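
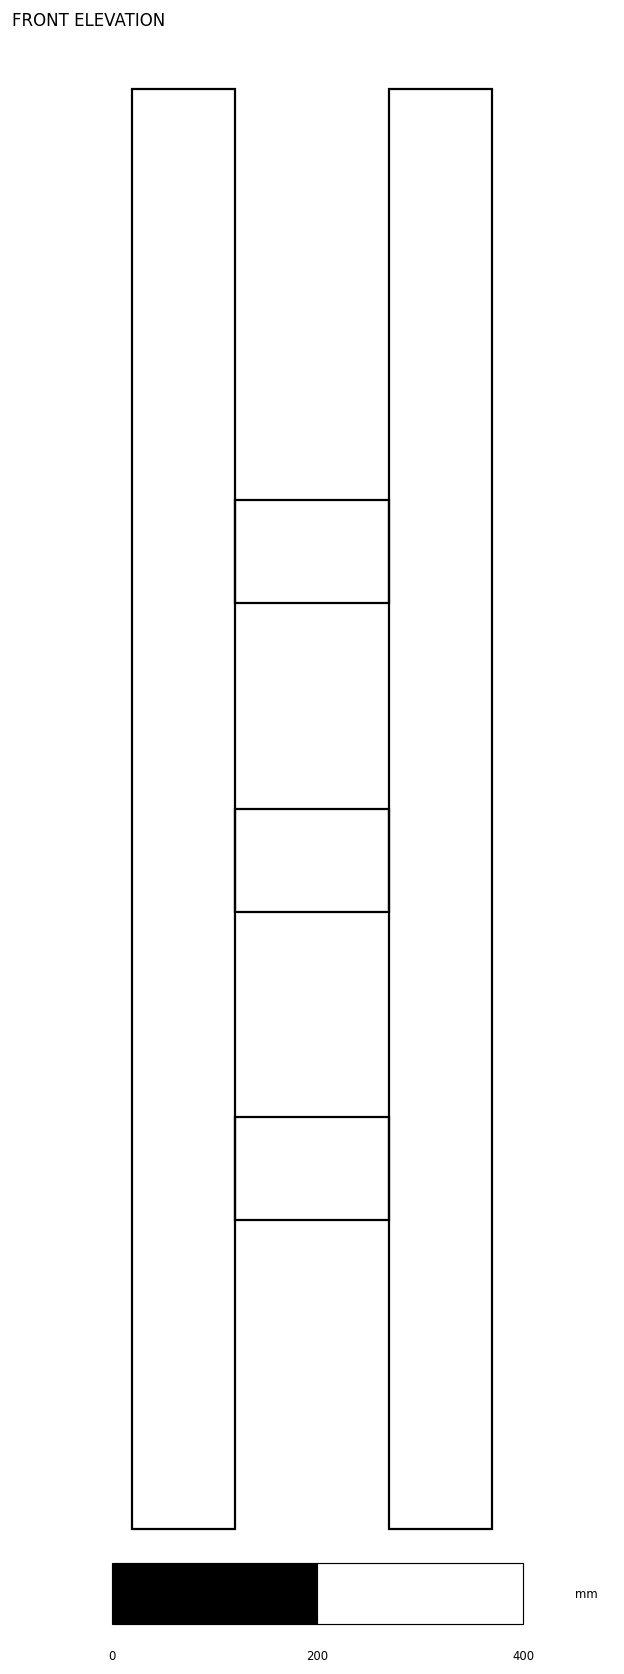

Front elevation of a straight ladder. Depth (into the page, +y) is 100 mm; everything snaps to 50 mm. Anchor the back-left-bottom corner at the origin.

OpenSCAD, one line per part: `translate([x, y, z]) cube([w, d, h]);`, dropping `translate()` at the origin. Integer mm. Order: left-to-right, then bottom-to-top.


cube([100, 100, 1400]);
translate([100, 0, 300]) cube([150, 100, 100]);
translate([100, 0, 600]) cube([150, 100, 100]);
translate([100, 0, 900]) cube([150, 100, 100]);
translate([250, 0, 0]) cube([100, 100, 1400]);


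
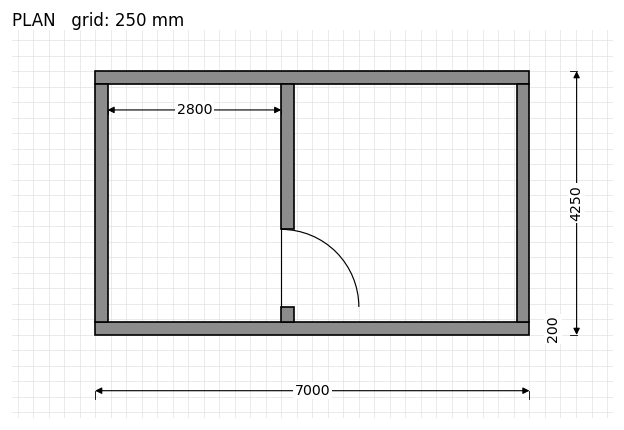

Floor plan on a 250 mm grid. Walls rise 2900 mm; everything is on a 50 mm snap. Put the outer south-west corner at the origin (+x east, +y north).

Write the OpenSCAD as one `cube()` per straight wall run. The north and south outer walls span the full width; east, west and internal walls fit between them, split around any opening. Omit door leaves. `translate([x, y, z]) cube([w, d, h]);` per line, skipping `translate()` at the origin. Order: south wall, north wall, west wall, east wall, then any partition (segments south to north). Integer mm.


cube([7000, 200, 2900]);
translate([0, 4050, 0]) cube([7000, 200, 2900]);
translate([0, 200, 0]) cube([200, 3850, 2900]);
translate([6800, 200, 0]) cube([200, 3850, 2900]);
translate([3000, 200, 0]) cube([200, 250, 2900]);
translate([3000, 1700, 0]) cube([200, 2350, 2900]);


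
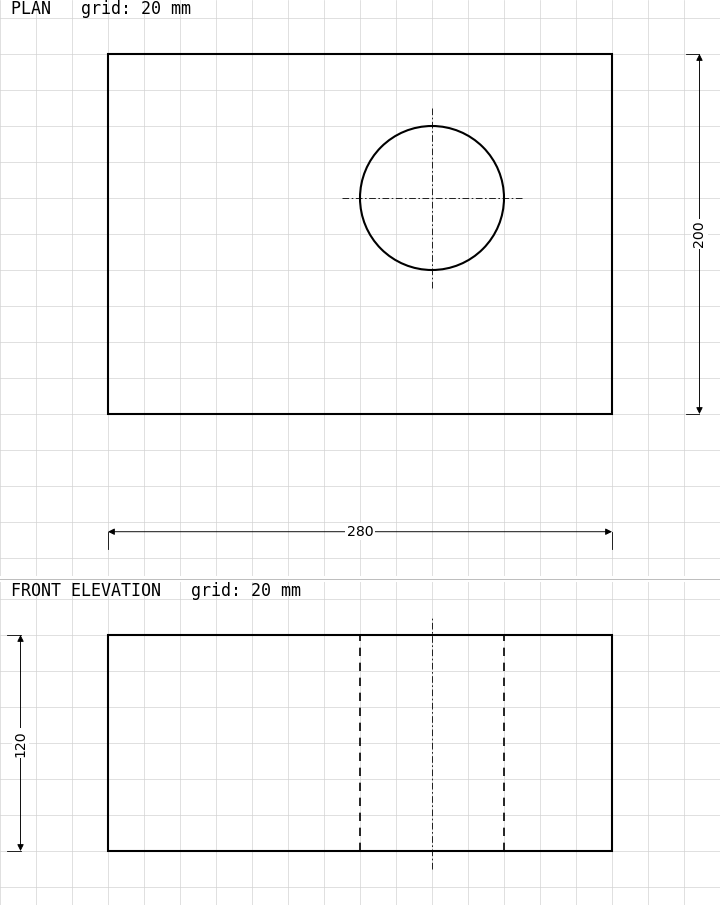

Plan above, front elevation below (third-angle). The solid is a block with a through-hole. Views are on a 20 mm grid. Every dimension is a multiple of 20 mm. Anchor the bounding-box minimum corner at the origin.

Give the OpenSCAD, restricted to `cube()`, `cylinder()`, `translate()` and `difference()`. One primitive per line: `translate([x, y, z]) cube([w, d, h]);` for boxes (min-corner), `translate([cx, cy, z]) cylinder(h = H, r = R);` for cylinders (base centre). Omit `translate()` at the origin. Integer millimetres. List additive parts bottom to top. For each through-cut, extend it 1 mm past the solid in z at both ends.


difference() {
  cube([280, 200, 120]);
  translate([180, 120, -1]) cylinder(h = 122, r = 40);
}


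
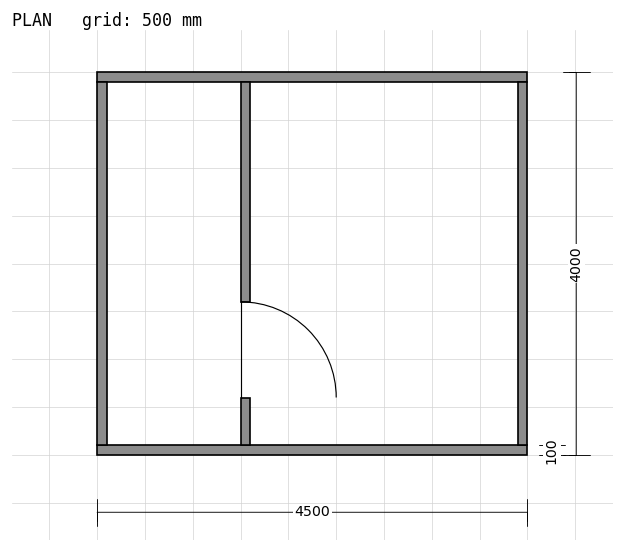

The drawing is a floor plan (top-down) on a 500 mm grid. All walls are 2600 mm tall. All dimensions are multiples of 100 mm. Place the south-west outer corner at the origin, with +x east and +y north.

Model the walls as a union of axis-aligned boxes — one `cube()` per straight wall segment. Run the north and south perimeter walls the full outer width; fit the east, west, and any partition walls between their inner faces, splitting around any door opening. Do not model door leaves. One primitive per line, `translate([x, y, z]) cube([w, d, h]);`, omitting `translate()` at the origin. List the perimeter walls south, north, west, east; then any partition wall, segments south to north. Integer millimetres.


cube([4500, 100, 2600]);
translate([0, 3900, 0]) cube([4500, 100, 2600]);
translate([0, 100, 0]) cube([100, 3800, 2600]);
translate([4400, 100, 0]) cube([100, 3800, 2600]);
translate([1500, 100, 0]) cube([100, 500, 2600]);
translate([1500, 1600, 0]) cube([100, 2300, 2600]);


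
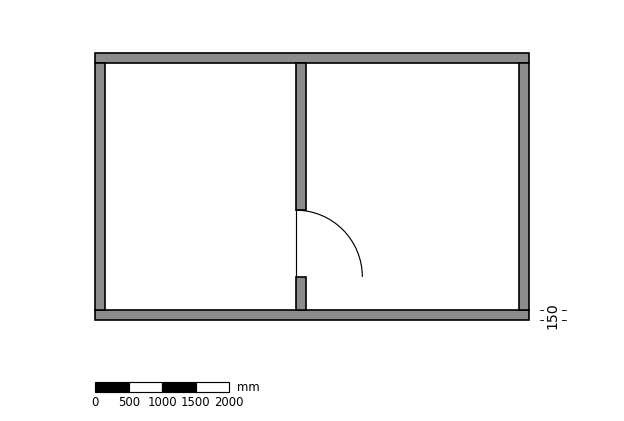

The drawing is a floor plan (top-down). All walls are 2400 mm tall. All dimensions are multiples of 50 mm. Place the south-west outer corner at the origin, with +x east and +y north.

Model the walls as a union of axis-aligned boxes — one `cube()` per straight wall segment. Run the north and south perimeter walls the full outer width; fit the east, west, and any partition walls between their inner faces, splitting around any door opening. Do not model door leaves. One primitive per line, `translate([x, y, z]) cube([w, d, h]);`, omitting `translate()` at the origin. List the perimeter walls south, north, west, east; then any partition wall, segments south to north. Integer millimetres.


cube([6500, 150, 2400]);
translate([0, 3850, 0]) cube([6500, 150, 2400]);
translate([0, 150, 0]) cube([150, 3700, 2400]);
translate([6350, 150, 0]) cube([150, 3700, 2400]);
translate([3000, 150, 0]) cube([150, 500, 2400]);
translate([3000, 1650, 0]) cube([150, 2200, 2400]);


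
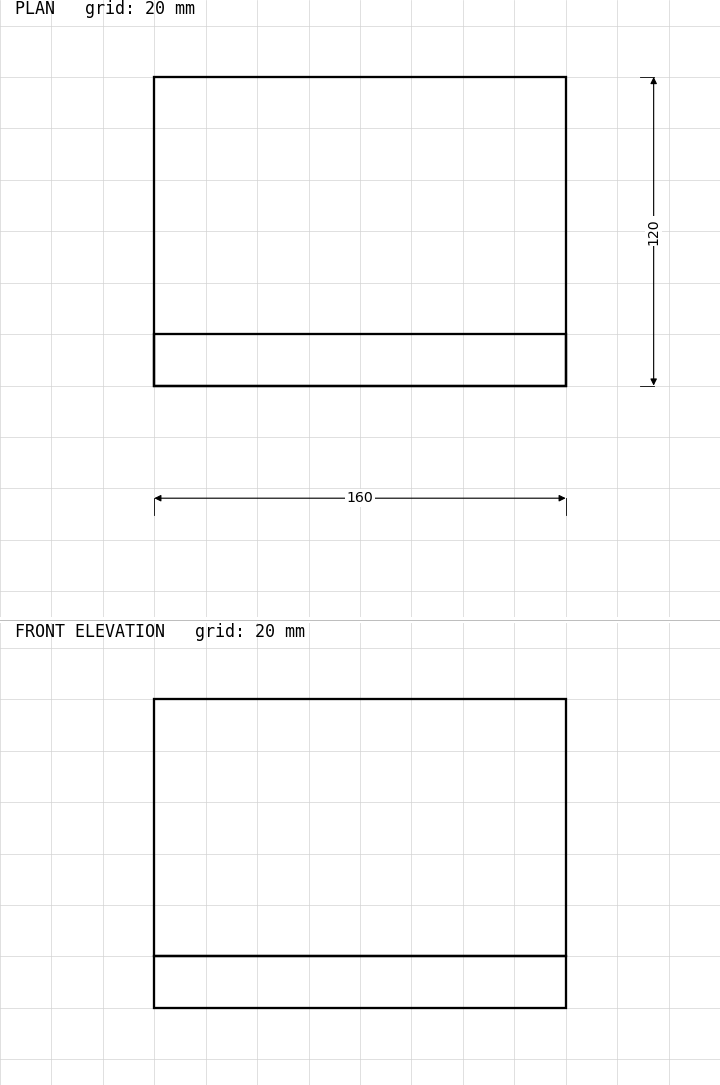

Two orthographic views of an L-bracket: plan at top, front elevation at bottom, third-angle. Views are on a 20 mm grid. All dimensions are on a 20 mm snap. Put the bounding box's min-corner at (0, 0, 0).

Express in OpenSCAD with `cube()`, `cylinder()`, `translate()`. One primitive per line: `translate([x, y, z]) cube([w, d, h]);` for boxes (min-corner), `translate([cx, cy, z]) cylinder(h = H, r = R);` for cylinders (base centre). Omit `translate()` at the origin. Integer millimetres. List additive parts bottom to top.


cube([160, 120, 20]);
translate([0, 0, 20]) cube([160, 20, 100]);


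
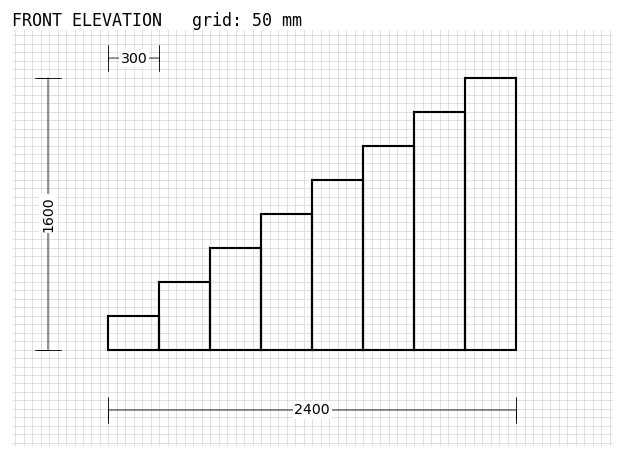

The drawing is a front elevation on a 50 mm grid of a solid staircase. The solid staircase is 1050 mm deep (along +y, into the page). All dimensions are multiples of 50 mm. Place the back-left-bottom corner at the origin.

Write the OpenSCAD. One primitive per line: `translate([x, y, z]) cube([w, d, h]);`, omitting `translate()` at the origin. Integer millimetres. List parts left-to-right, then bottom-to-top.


cube([300, 1050, 200]);
translate([300, 0, 0]) cube([300, 1050, 400]);
translate([600, 0, 0]) cube([300, 1050, 600]);
translate([900, 0, 0]) cube([300, 1050, 800]);
translate([1200, 0, 0]) cube([300, 1050, 1000]);
translate([1500, 0, 0]) cube([300, 1050, 1200]);
translate([1800, 0, 0]) cube([300, 1050, 1400]);
translate([2100, 0, 0]) cube([300, 1050, 1600]);


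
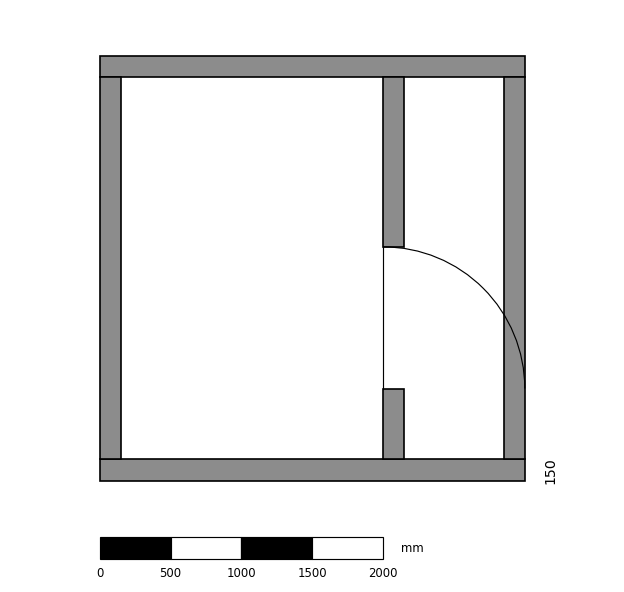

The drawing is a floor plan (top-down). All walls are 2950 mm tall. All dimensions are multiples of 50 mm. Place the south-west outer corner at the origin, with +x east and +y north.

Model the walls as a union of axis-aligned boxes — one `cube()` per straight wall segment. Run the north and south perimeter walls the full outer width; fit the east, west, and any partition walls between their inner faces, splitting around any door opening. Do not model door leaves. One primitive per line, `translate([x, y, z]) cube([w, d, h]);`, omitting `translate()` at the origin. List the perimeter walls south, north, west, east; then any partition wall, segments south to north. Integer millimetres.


cube([3000, 150, 2950]);
translate([0, 2850, 0]) cube([3000, 150, 2950]);
translate([0, 150, 0]) cube([150, 2700, 2950]);
translate([2850, 150, 0]) cube([150, 2700, 2950]);
translate([2000, 150, 0]) cube([150, 500, 2950]);
translate([2000, 1650, 0]) cube([150, 1200, 2950]);


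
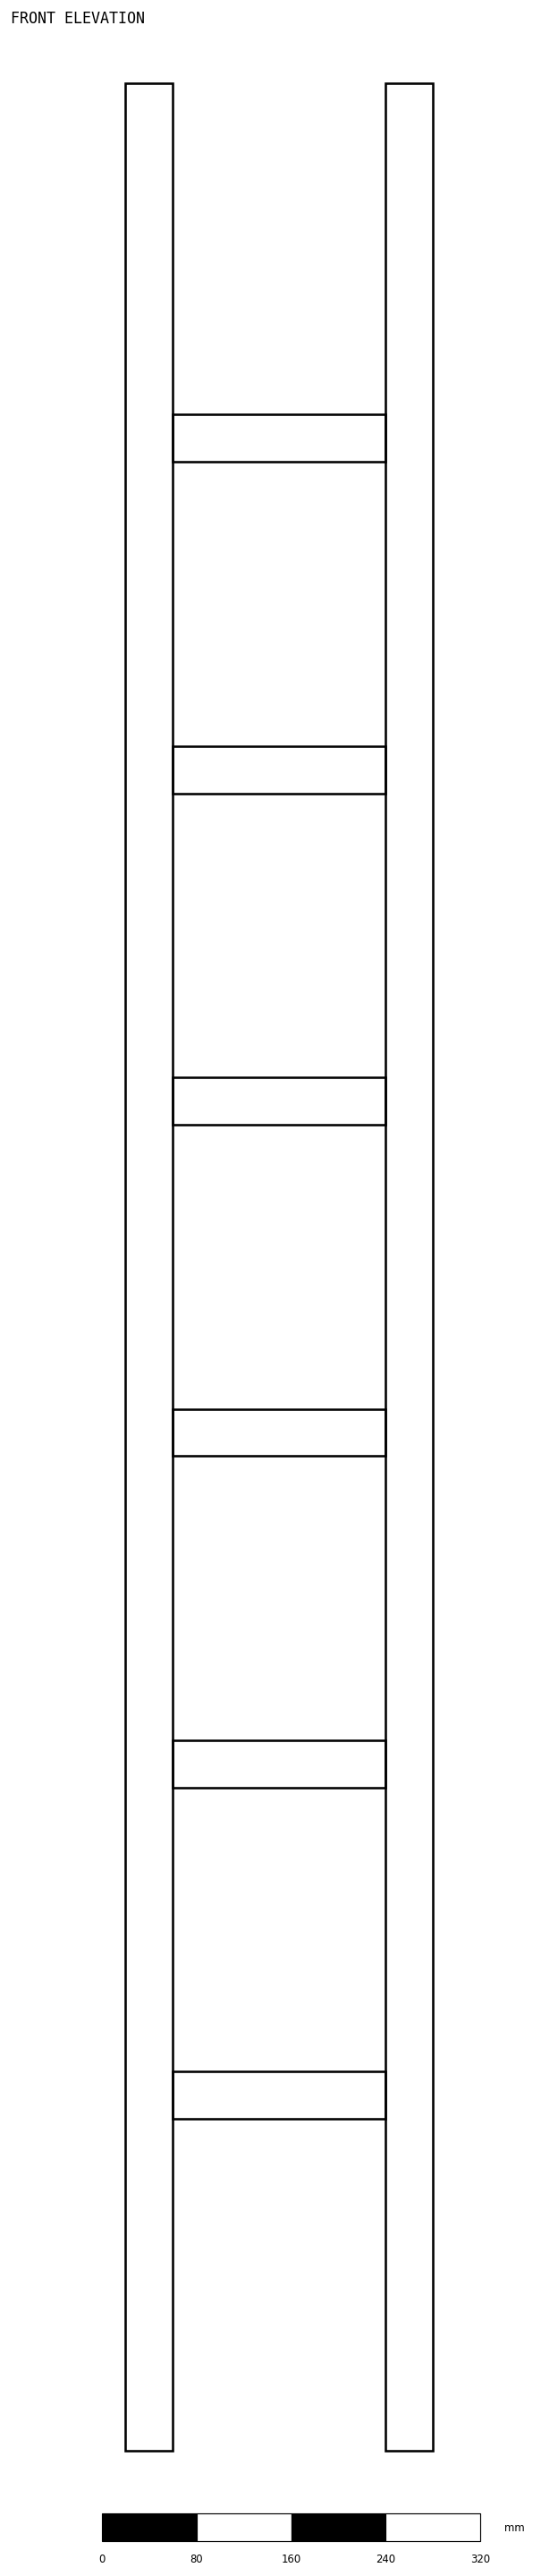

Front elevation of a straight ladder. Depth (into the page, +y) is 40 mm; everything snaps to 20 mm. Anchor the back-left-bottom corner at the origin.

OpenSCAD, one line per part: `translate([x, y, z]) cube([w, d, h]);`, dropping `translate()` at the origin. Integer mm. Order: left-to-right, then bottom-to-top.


cube([40, 40, 2000]);
translate([40, 0, 280]) cube([180, 40, 40]);
translate([40, 0, 560]) cube([180, 40, 40]);
translate([40, 0, 840]) cube([180, 40, 40]);
translate([40, 0, 1120]) cube([180, 40, 40]);
translate([40, 0, 1400]) cube([180, 40, 40]);
translate([40, 0, 1680]) cube([180, 40, 40]);
translate([220, 0, 0]) cube([40, 40, 2000]);


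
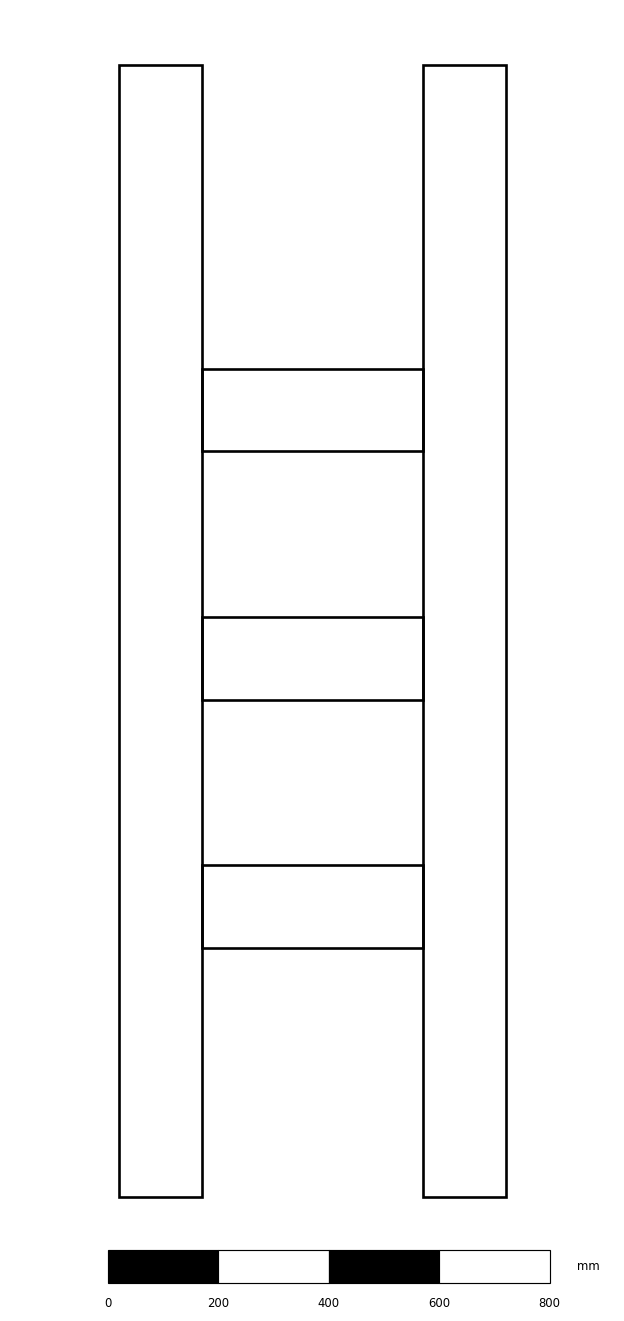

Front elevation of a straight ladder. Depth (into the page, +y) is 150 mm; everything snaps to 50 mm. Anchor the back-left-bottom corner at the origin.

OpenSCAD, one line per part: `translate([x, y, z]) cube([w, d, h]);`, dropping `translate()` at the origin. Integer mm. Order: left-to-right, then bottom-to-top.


cube([150, 150, 2050]);
translate([150, 0, 450]) cube([400, 150, 150]);
translate([150, 0, 900]) cube([400, 150, 150]);
translate([150, 0, 1350]) cube([400, 150, 150]);
translate([550, 0, 0]) cube([150, 150, 2050]);


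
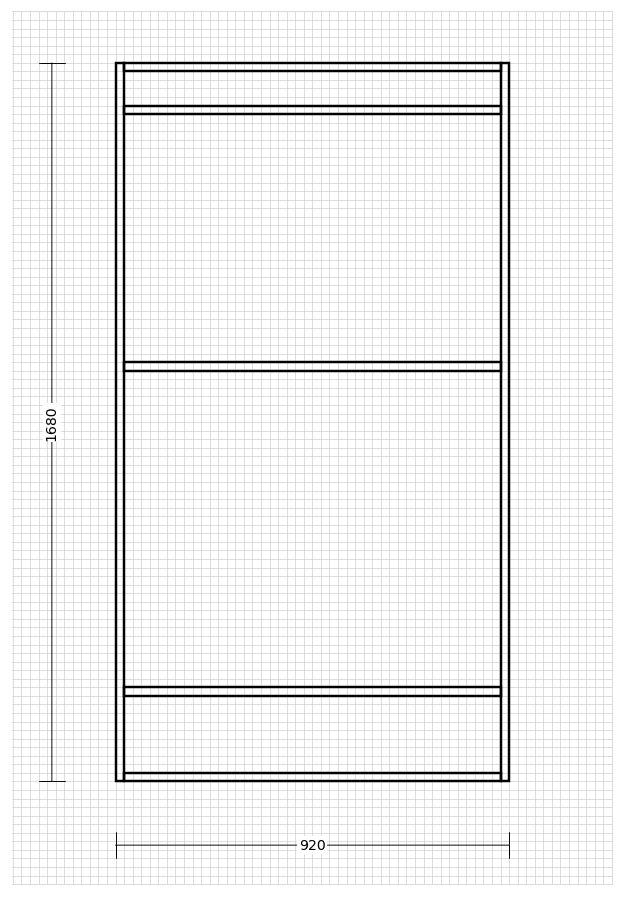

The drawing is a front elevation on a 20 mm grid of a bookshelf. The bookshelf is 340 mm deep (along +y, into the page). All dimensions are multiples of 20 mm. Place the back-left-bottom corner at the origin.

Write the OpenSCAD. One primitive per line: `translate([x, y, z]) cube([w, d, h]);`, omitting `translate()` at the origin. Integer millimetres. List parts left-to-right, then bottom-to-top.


cube([20, 340, 1680]);
translate([20, 0, 0]) cube([880, 340, 20]);
translate([20, 0, 200]) cube([880, 340, 20]);
translate([20, 0, 960]) cube([880, 340, 20]);
translate([20, 0, 1560]) cube([880, 340, 20]);
translate([20, 0, 1660]) cube([880, 340, 20]);
translate([900, 0, 0]) cube([20, 340, 1680]);


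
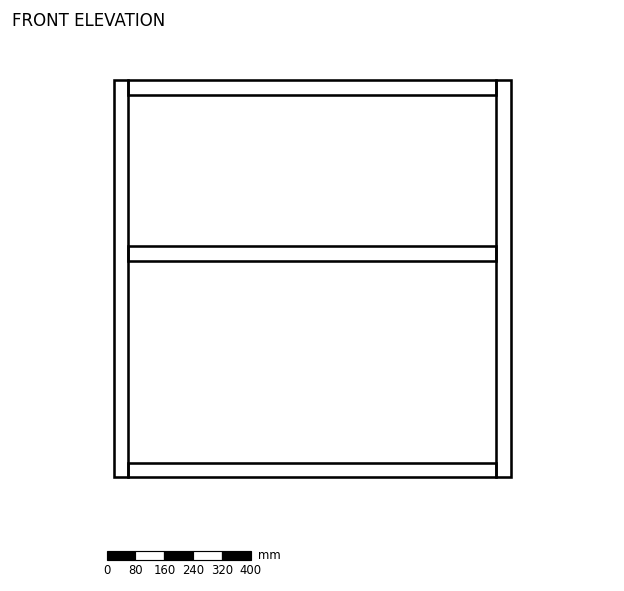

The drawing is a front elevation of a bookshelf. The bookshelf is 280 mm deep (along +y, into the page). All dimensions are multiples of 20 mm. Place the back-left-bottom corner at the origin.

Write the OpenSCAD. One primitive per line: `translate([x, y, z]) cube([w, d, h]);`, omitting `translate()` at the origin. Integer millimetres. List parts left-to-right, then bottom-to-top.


cube([40, 280, 1100]);
translate([40, 0, 0]) cube([1020, 280, 40]);
translate([40, 0, 600]) cube([1020, 280, 40]);
translate([40, 0, 1060]) cube([1020, 280, 40]);
translate([1060, 0, 0]) cube([40, 280, 1100]);


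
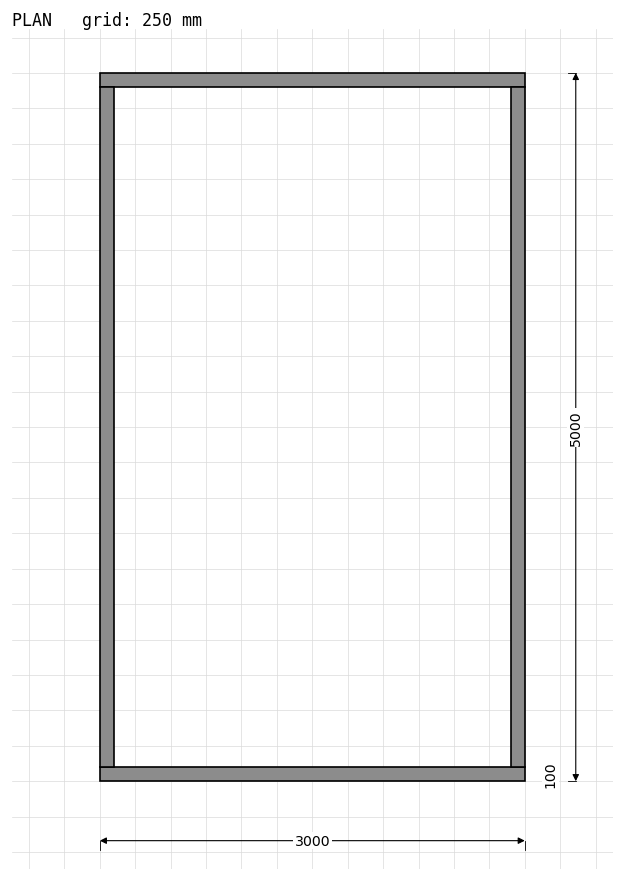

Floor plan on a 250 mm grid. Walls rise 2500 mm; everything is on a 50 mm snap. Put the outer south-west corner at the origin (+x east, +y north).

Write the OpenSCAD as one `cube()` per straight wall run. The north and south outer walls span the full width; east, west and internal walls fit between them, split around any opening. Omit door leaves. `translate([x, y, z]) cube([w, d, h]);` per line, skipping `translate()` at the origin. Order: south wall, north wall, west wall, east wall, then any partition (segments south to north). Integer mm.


cube([3000, 100, 2500]);
translate([0, 4900, 0]) cube([3000, 100, 2500]);
translate([0, 100, 0]) cube([100, 4800, 2500]);
translate([2900, 100, 0]) cube([100, 4800, 2500]);


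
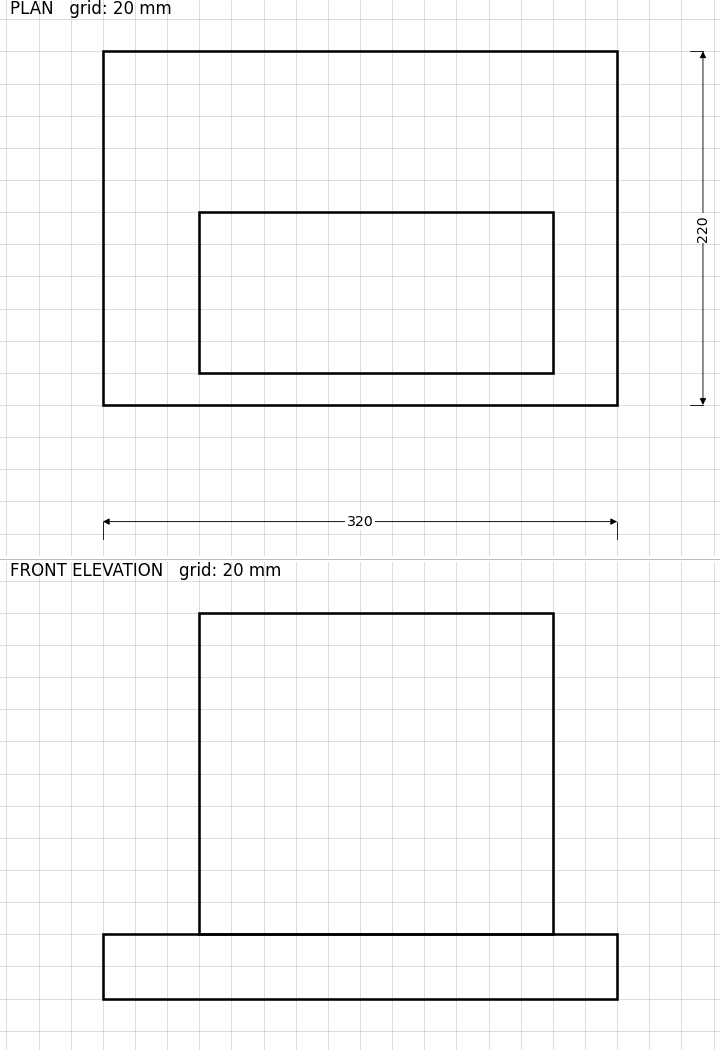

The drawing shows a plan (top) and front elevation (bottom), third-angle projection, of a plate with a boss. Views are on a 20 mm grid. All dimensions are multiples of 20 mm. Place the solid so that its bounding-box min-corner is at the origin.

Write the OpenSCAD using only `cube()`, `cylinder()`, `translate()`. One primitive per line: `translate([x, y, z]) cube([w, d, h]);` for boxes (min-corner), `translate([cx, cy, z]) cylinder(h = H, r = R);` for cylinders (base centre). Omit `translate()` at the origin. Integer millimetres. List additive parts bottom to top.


cube([320, 220, 40]);
translate([60, 20, 40]) cube([220, 100, 200]);


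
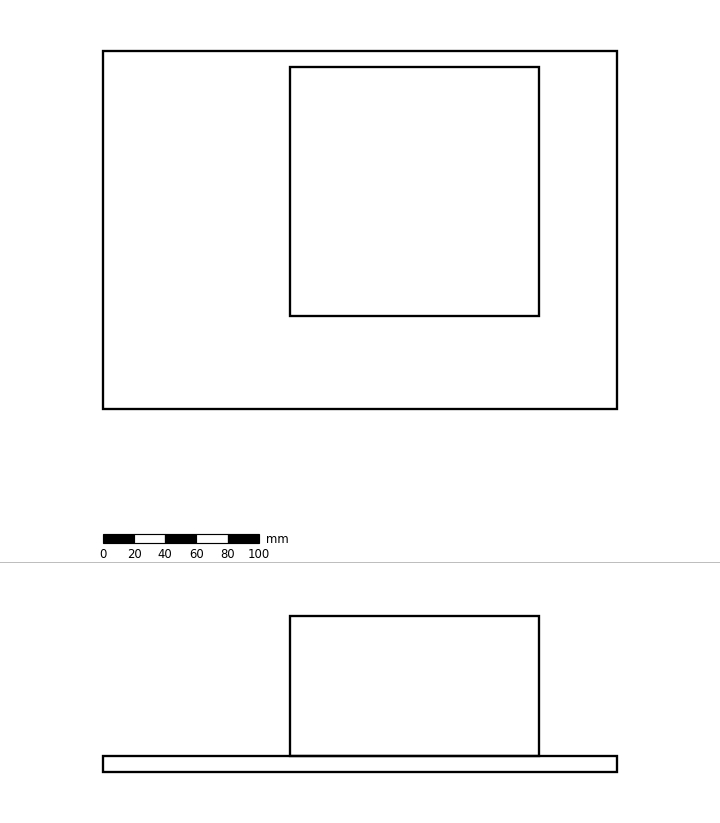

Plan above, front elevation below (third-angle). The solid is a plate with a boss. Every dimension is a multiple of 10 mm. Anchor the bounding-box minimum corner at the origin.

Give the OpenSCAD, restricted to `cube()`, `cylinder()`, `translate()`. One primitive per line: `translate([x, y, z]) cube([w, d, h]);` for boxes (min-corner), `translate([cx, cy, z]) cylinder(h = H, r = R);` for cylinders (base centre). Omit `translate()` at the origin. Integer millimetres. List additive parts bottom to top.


cube([330, 230, 10]);
translate([120, 60, 10]) cube([160, 160, 90]);


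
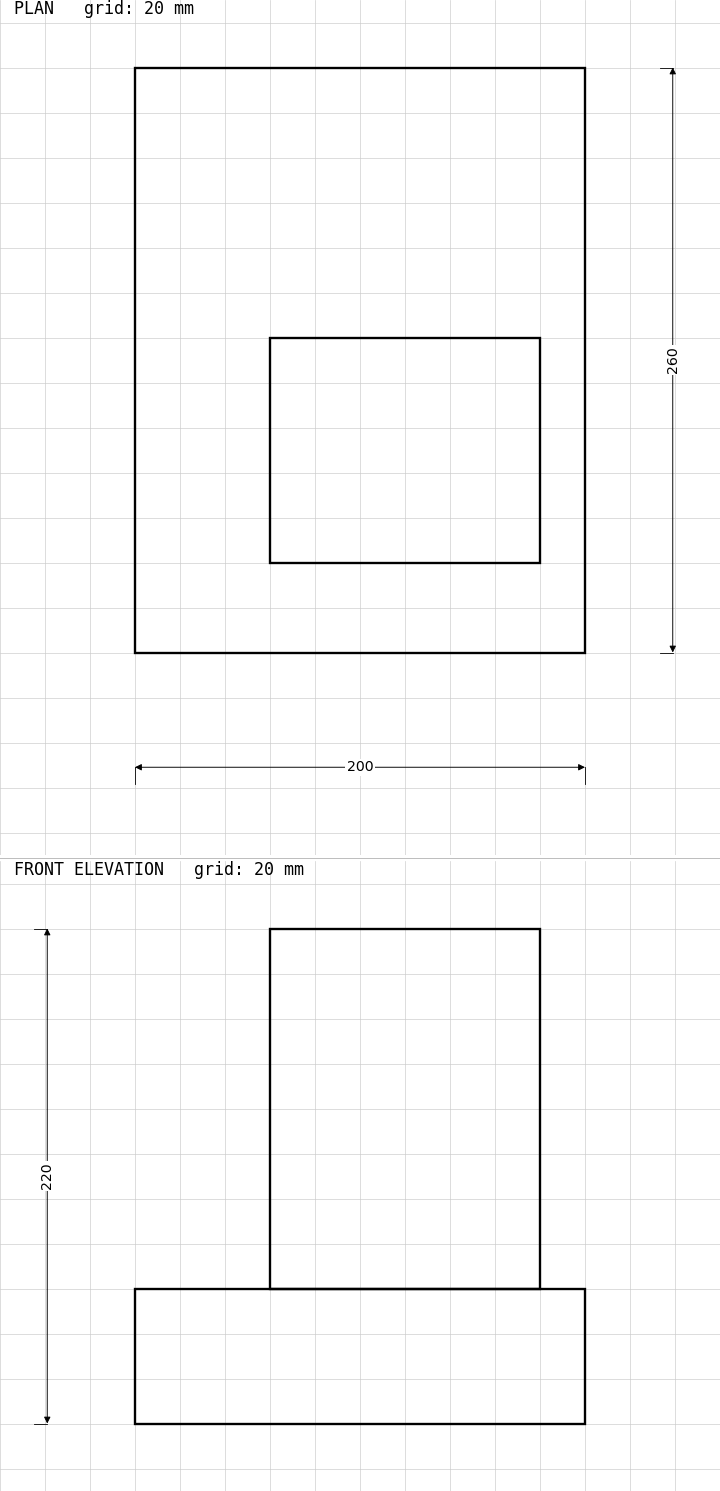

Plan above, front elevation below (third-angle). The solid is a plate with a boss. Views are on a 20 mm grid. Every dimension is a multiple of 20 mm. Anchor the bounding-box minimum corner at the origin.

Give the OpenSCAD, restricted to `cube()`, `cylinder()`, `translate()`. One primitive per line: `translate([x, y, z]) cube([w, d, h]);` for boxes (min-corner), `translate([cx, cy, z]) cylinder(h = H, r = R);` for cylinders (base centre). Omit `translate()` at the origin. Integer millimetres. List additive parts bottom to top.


cube([200, 260, 60]);
translate([60, 40, 60]) cube([120, 100, 160]);


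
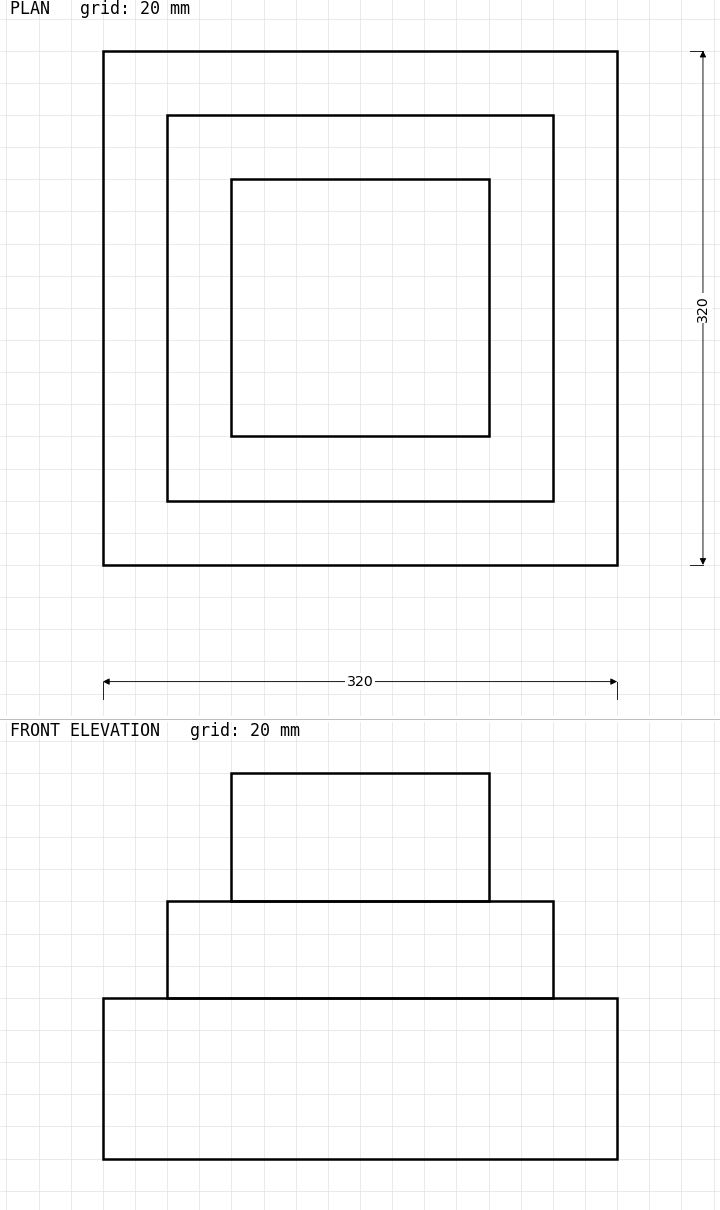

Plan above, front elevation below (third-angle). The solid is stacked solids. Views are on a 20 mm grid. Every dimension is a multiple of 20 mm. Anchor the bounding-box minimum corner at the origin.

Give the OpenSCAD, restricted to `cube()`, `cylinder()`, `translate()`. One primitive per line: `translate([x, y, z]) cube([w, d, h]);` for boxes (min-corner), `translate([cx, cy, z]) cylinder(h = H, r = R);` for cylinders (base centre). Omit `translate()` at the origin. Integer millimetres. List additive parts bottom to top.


cube([320, 320, 100]);
translate([40, 40, 100]) cube([240, 240, 60]);
translate([80, 80, 160]) cube([160, 160, 80]);


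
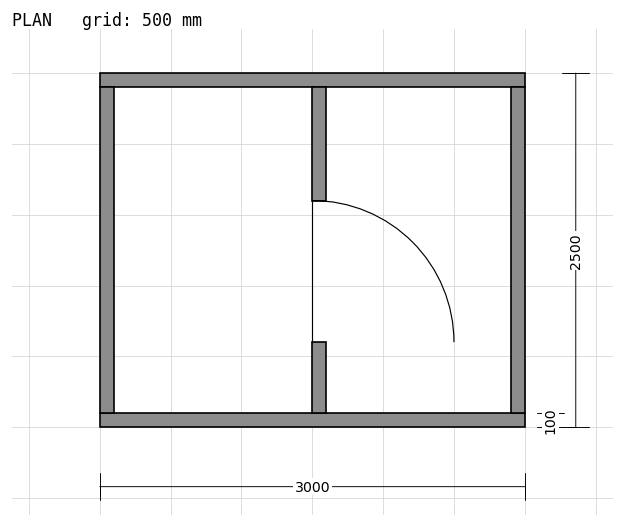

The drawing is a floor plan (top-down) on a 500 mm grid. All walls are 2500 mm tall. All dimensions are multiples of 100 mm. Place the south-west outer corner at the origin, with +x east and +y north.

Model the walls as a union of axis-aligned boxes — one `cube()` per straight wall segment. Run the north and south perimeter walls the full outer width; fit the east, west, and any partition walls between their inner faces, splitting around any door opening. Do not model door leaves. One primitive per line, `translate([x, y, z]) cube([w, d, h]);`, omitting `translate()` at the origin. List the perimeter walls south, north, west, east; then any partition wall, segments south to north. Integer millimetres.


cube([3000, 100, 2500]);
translate([0, 2400, 0]) cube([3000, 100, 2500]);
translate([0, 100, 0]) cube([100, 2300, 2500]);
translate([2900, 100, 0]) cube([100, 2300, 2500]);
translate([1500, 100, 0]) cube([100, 500, 2500]);
translate([1500, 1600, 0]) cube([100, 800, 2500]);


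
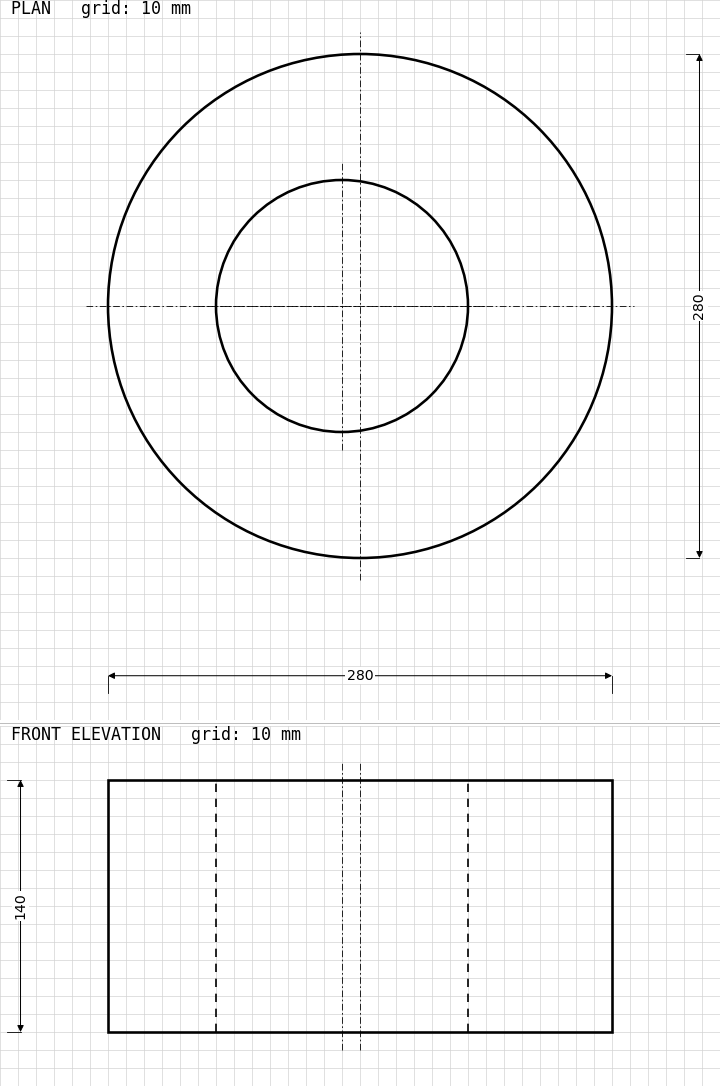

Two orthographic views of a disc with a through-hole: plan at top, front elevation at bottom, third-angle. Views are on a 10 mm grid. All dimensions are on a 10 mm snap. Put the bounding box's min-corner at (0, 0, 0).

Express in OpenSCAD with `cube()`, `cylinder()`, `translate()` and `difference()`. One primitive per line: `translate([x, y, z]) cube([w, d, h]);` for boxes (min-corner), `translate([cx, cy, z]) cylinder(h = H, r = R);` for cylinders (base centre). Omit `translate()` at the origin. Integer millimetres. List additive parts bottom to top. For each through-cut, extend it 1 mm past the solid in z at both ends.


difference() {
  translate([140, 140, 0]) cylinder(h = 140, r = 140);
  translate([130, 140, -1]) cylinder(h = 142, r = 70);
}


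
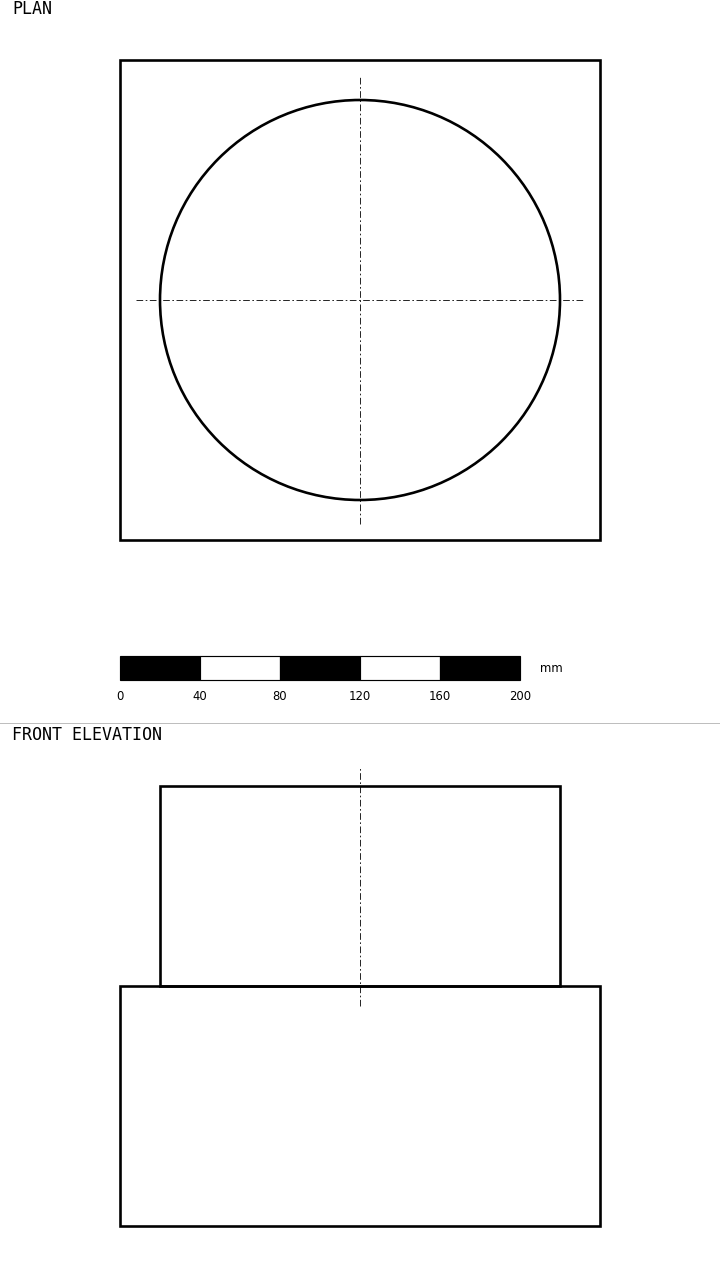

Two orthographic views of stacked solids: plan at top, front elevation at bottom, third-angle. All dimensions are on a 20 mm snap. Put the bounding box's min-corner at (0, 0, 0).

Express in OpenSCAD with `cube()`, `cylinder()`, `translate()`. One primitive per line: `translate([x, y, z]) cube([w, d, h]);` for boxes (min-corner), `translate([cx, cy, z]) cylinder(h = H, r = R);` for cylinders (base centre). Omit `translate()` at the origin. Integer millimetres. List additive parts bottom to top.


cube([240, 240, 120]);
translate([120, 120, 120]) cylinder(h = 100, r = 100);


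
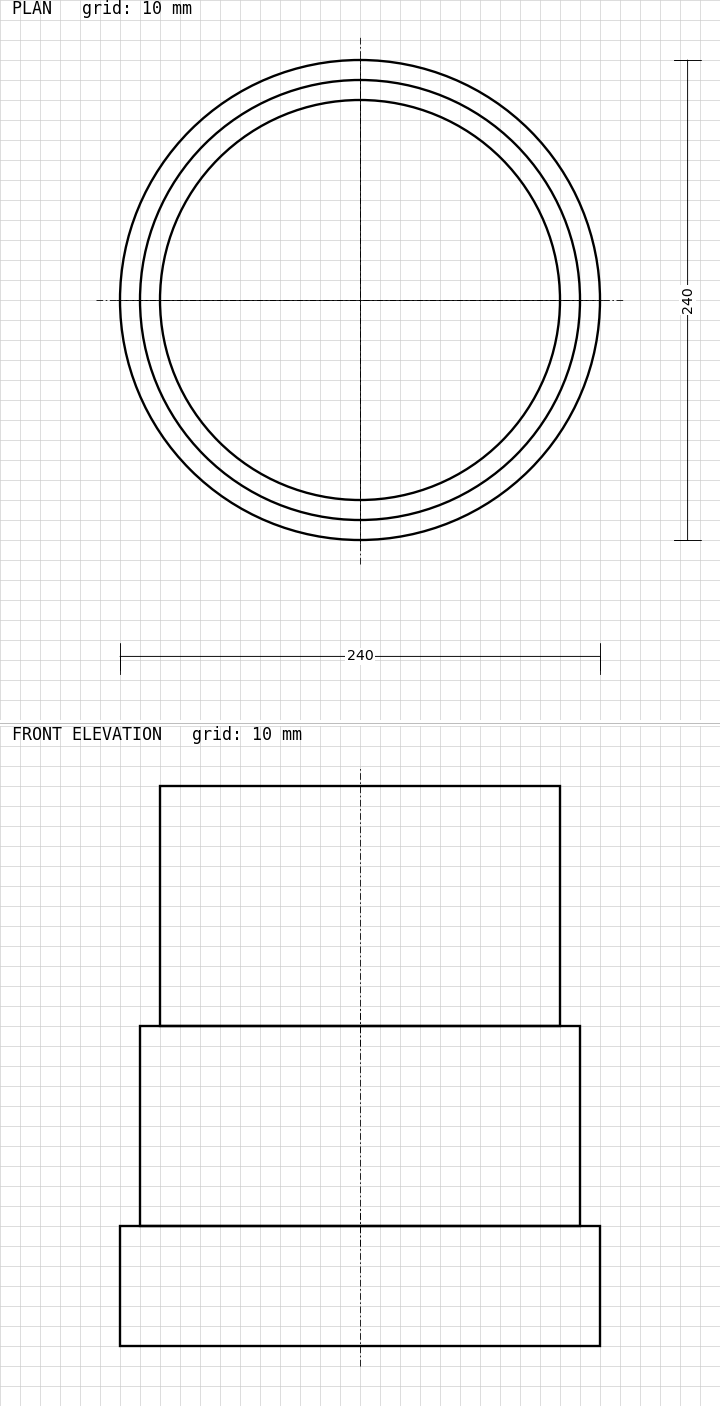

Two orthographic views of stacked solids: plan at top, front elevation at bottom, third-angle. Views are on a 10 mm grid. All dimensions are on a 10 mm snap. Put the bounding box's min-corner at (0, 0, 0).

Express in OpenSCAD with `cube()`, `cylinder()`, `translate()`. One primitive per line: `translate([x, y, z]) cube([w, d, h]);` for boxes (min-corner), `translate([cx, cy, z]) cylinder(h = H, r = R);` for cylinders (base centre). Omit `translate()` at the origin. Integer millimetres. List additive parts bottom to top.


translate([120, 120, 0]) cylinder(h = 60, r = 120);
translate([120, 120, 60]) cylinder(h = 100, r = 110);
translate([120, 120, 160]) cylinder(h = 120, r = 100);


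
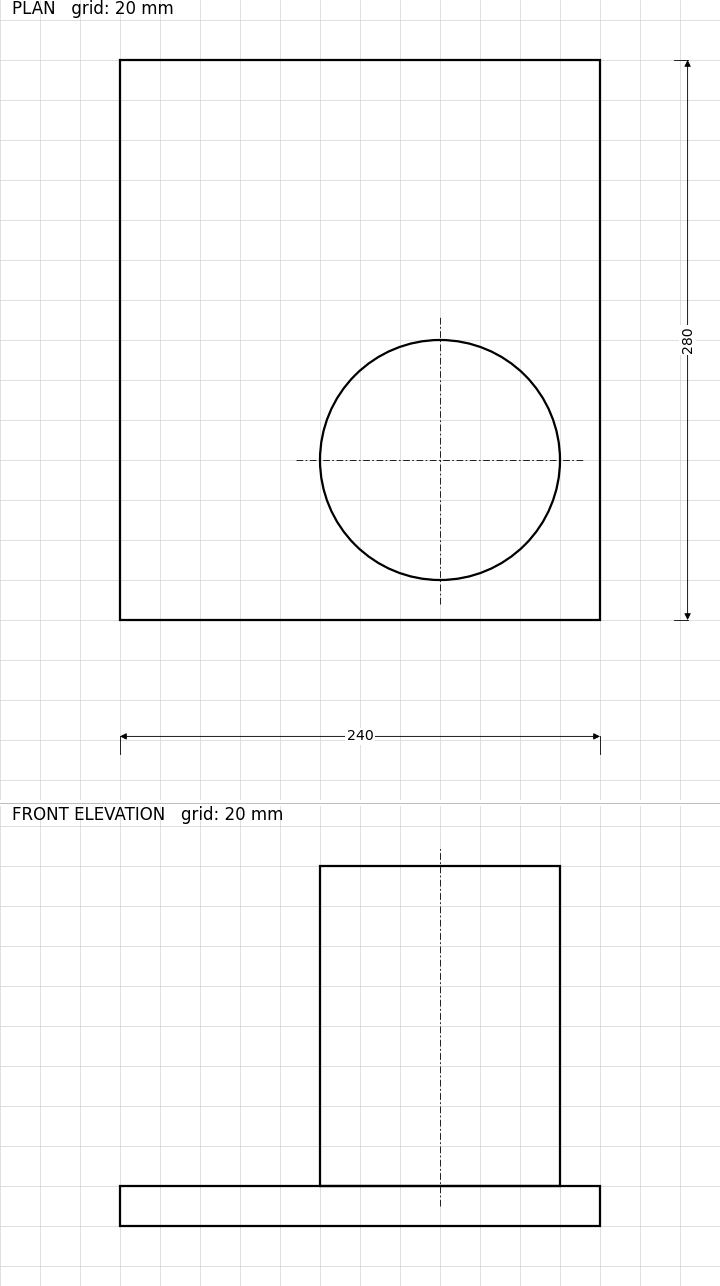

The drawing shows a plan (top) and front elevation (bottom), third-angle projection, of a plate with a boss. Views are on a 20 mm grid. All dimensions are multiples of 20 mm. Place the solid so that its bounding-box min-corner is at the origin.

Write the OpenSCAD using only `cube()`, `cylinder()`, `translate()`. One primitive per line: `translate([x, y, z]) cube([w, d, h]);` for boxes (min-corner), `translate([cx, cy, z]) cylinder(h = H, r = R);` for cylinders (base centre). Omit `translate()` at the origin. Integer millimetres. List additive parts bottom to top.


cube([240, 280, 20]);
translate([160, 80, 20]) cylinder(h = 160, r = 60);


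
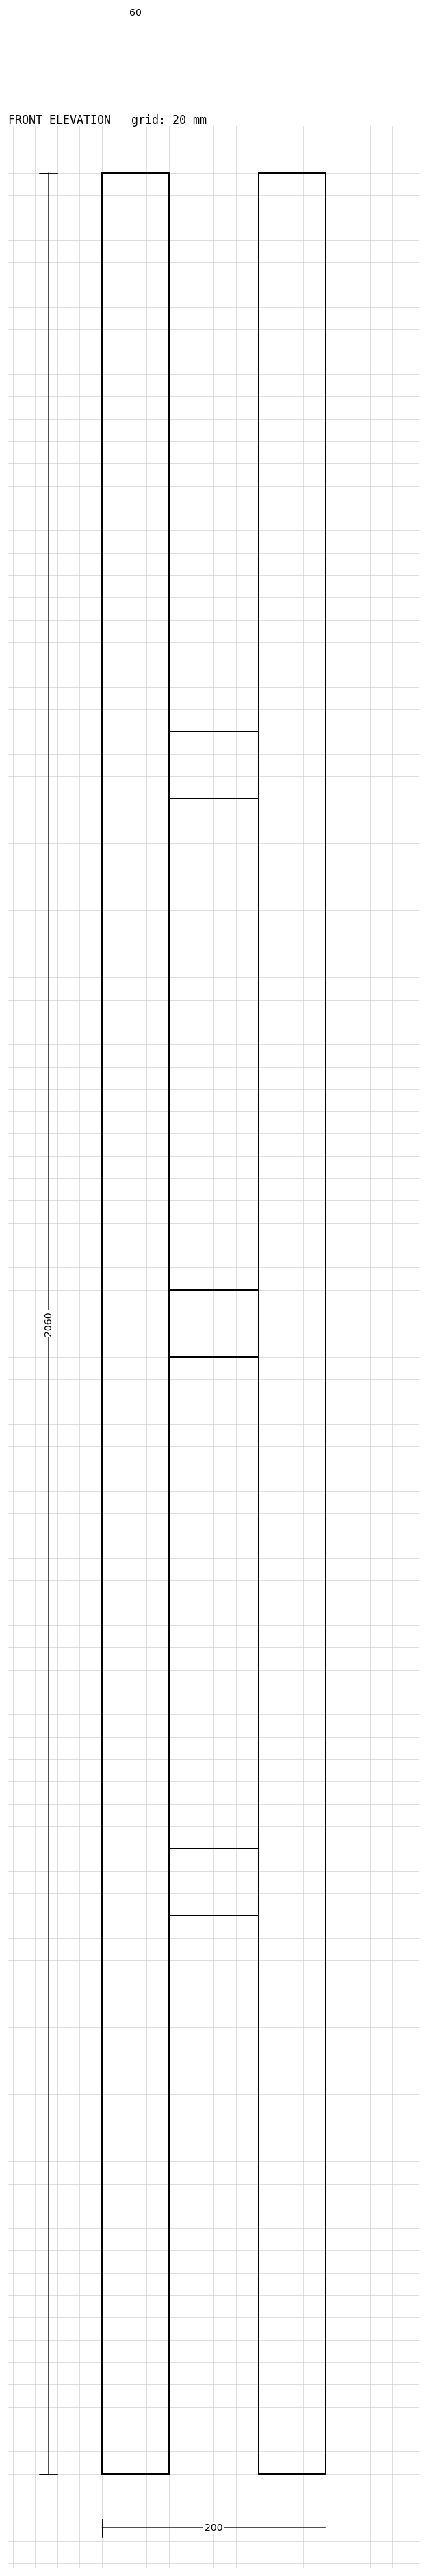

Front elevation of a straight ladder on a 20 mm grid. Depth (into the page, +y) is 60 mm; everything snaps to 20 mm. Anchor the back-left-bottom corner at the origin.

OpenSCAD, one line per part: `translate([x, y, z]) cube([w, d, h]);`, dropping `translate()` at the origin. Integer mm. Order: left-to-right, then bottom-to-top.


cube([60, 60, 2060]);
translate([60, 0, 500]) cube([80, 60, 60]);
translate([60, 0, 1000]) cube([80, 60, 60]);
translate([60, 0, 1500]) cube([80, 60, 60]);
translate([140, 0, 0]) cube([60, 60, 2060]);


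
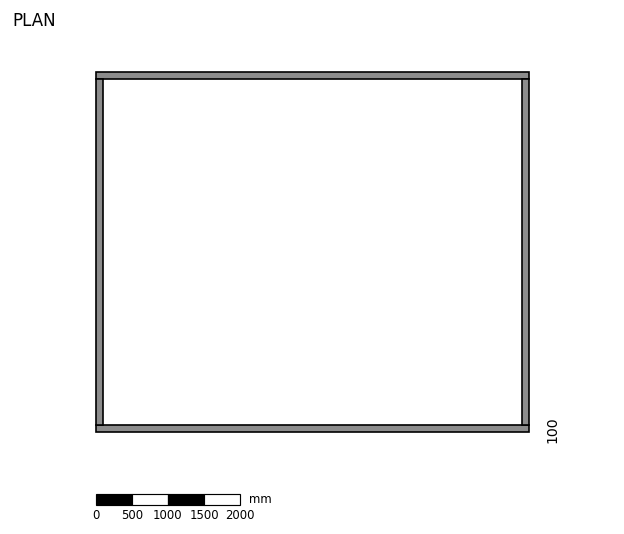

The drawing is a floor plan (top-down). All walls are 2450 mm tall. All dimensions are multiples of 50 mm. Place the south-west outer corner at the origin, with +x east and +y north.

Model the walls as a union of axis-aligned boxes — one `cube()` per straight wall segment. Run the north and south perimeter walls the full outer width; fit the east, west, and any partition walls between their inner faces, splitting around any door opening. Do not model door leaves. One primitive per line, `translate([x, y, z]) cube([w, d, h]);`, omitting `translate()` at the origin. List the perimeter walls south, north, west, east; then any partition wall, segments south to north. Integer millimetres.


cube([6000, 100, 2450]);
translate([0, 4900, 0]) cube([6000, 100, 2450]);
translate([0, 100, 0]) cube([100, 4800, 2450]);
translate([5900, 100, 0]) cube([100, 4800, 2450]);


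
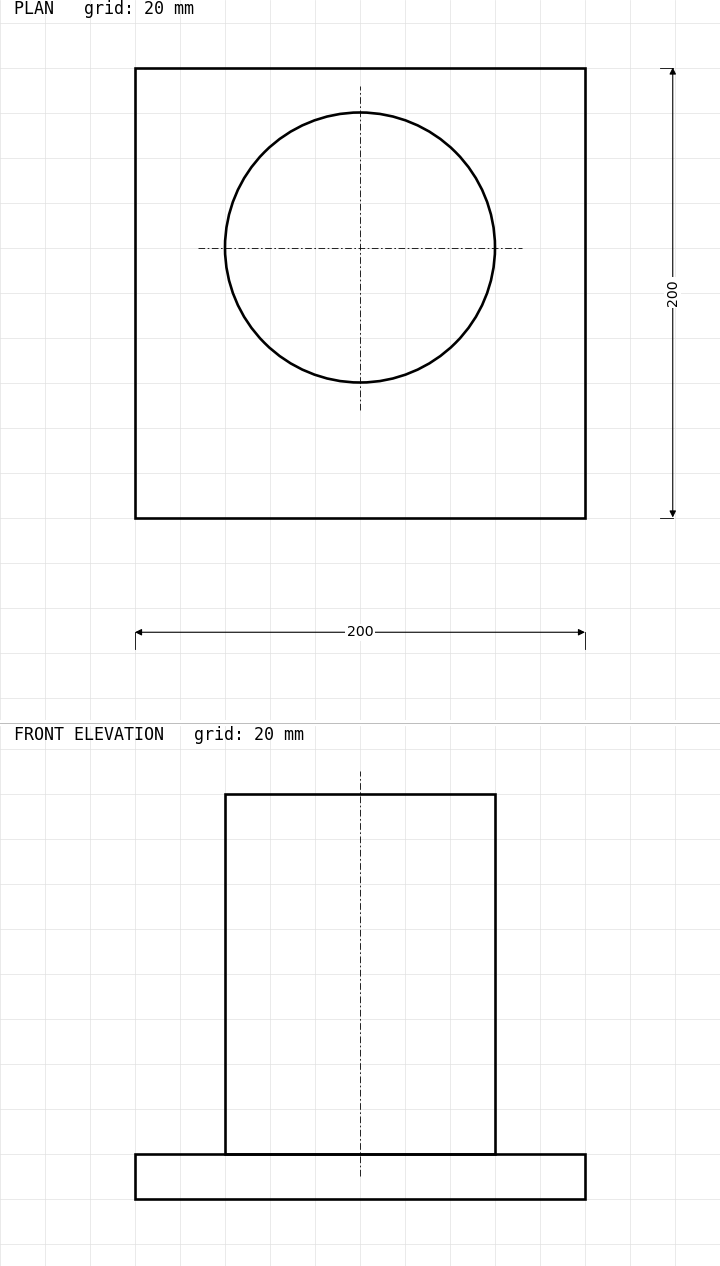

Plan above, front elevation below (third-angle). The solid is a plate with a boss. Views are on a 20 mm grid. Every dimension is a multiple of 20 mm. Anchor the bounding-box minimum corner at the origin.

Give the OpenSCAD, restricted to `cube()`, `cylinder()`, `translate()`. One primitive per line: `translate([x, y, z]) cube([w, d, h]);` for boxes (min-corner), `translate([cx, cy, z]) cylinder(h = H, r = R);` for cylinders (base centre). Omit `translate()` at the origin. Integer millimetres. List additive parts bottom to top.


cube([200, 200, 20]);
translate([100, 120, 20]) cylinder(h = 160, r = 60);


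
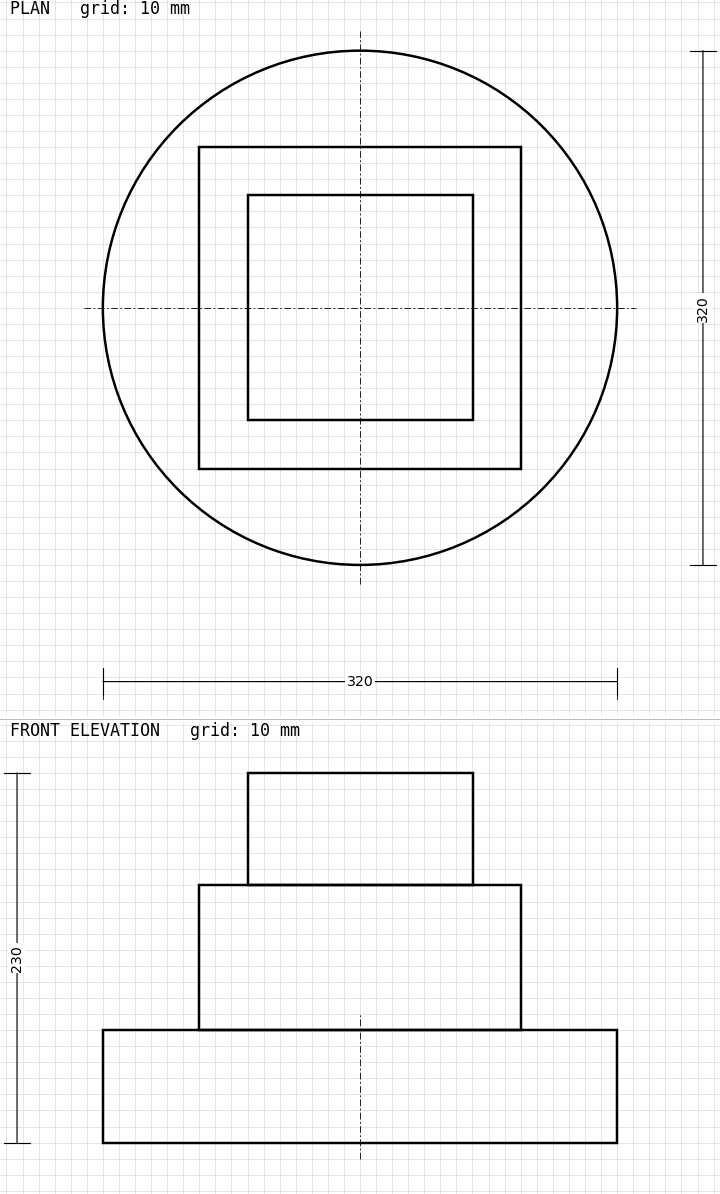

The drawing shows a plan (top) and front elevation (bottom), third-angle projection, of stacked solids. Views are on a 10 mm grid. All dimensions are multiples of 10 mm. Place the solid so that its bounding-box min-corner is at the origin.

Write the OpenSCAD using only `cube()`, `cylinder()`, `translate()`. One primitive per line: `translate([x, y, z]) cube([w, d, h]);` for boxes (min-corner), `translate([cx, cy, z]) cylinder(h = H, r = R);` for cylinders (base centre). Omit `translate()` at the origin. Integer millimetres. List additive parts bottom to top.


translate([160, 160, 0]) cylinder(h = 70, r = 160);
translate([60, 60, 70]) cube([200, 200, 90]);
translate([90, 90, 160]) cube([140, 140, 70]);


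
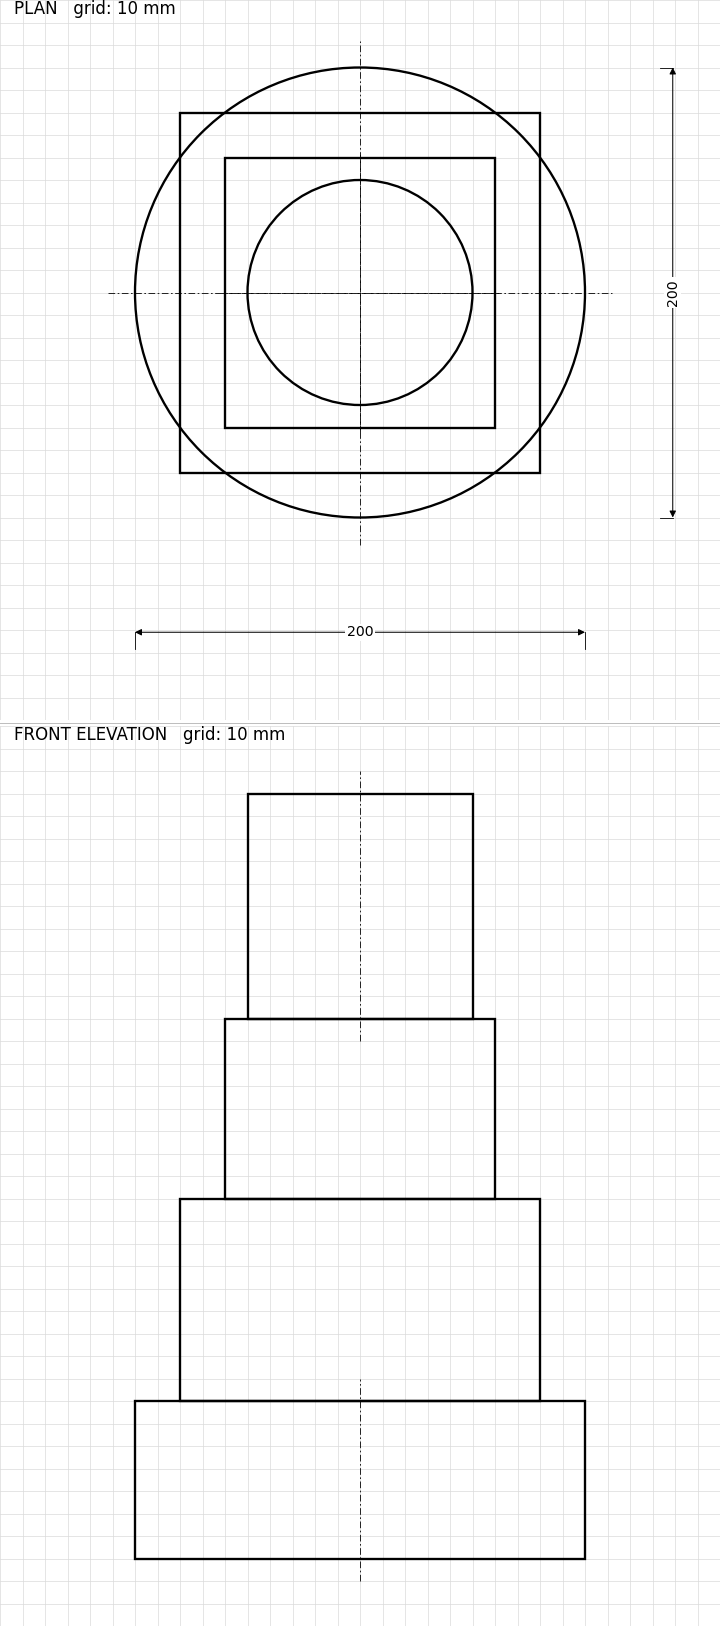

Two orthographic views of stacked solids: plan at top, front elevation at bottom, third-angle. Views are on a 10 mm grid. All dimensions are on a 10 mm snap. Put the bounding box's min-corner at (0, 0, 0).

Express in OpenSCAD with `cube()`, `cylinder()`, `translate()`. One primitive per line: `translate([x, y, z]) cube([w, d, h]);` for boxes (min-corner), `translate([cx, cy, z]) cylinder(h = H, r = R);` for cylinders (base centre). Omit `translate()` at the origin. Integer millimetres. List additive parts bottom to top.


translate([100, 100, 0]) cylinder(h = 70, r = 100);
translate([20, 20, 70]) cube([160, 160, 90]);
translate([40, 40, 160]) cube([120, 120, 80]);
translate([100, 100, 240]) cylinder(h = 100, r = 50);


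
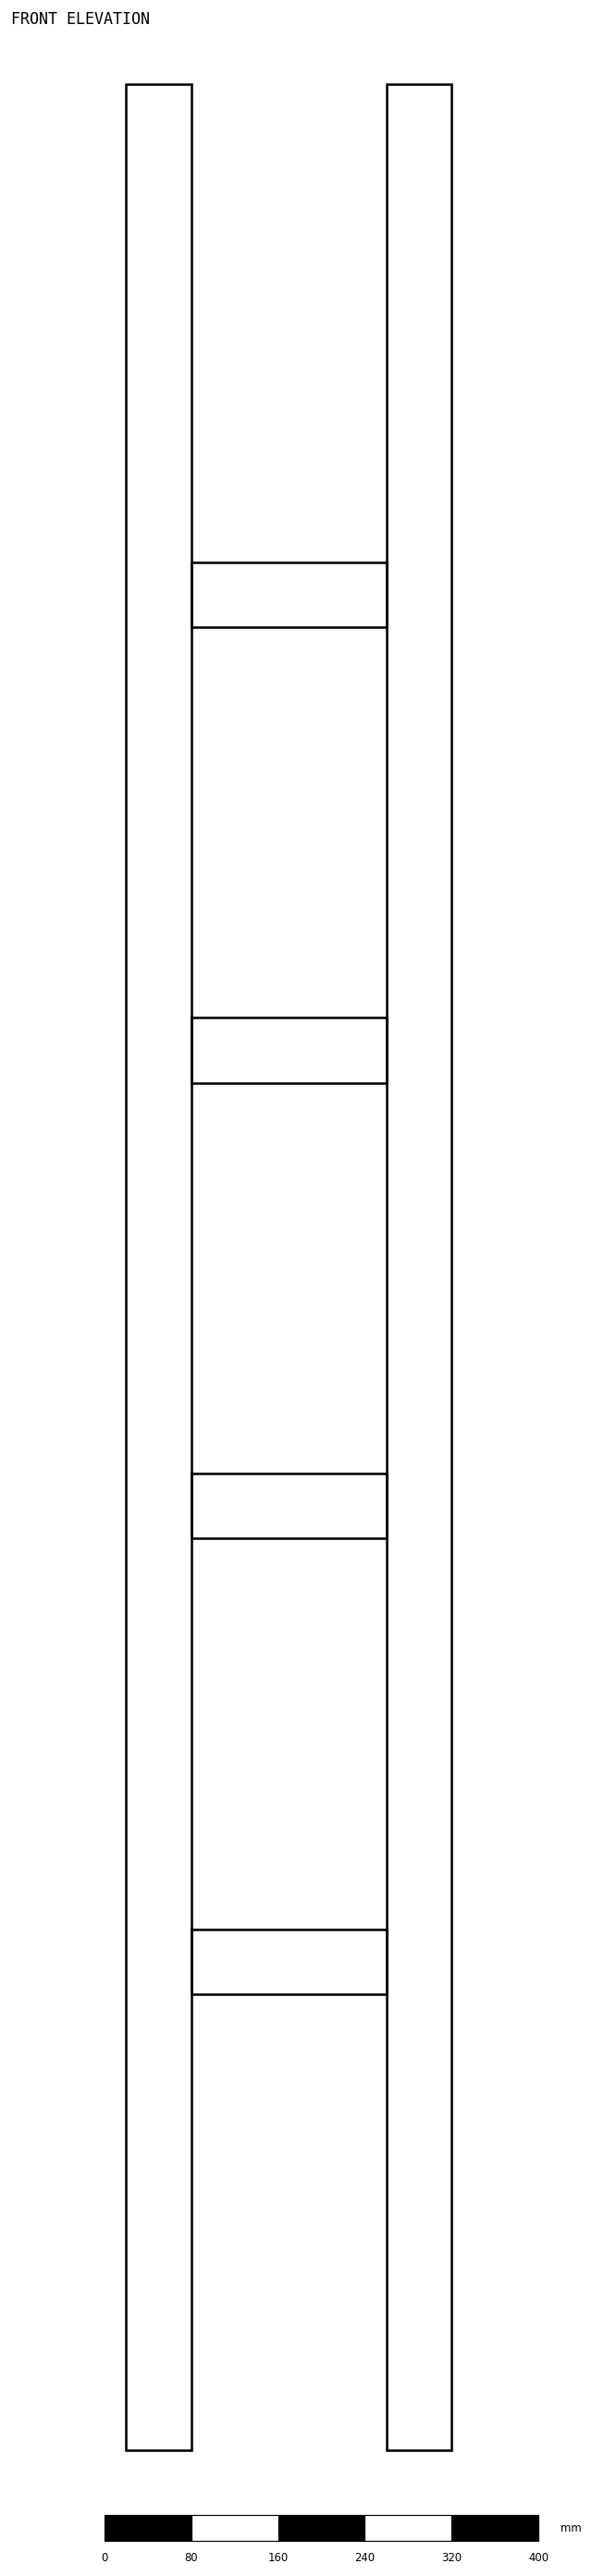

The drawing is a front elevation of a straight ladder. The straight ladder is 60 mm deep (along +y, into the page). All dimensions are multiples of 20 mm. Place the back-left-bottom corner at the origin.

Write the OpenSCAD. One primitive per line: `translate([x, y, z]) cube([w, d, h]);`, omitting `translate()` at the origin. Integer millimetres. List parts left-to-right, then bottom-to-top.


cube([60, 60, 2180]);
translate([60, 0, 420]) cube([180, 60, 60]);
translate([60, 0, 840]) cube([180, 60, 60]);
translate([60, 0, 1260]) cube([180, 60, 60]);
translate([60, 0, 1680]) cube([180, 60, 60]);
translate([240, 0, 0]) cube([60, 60, 2180]);


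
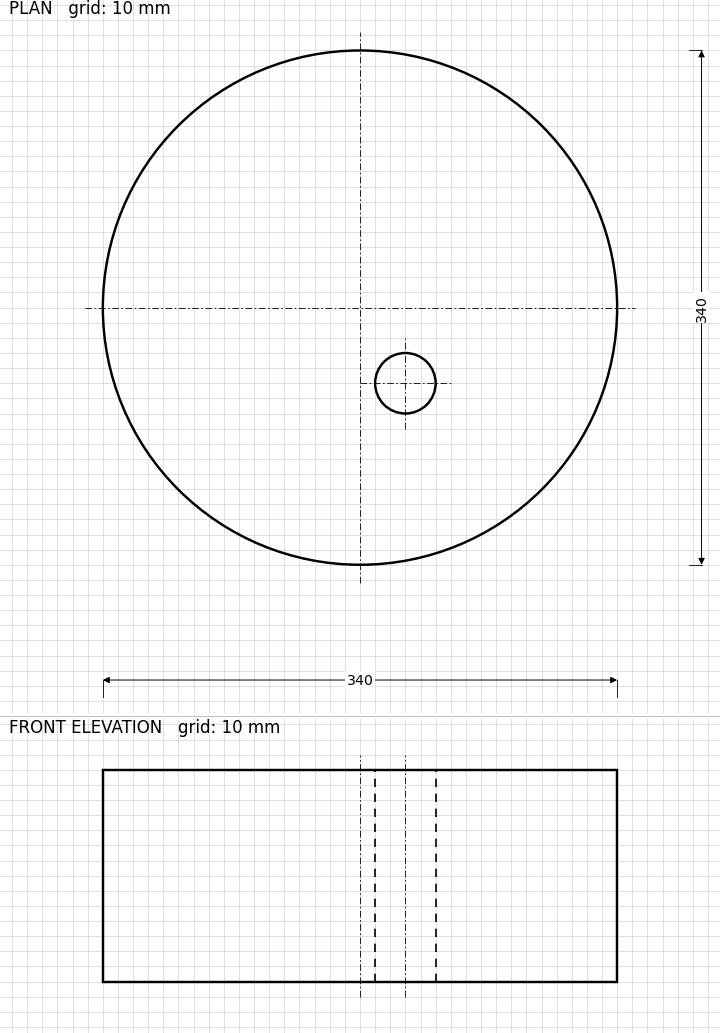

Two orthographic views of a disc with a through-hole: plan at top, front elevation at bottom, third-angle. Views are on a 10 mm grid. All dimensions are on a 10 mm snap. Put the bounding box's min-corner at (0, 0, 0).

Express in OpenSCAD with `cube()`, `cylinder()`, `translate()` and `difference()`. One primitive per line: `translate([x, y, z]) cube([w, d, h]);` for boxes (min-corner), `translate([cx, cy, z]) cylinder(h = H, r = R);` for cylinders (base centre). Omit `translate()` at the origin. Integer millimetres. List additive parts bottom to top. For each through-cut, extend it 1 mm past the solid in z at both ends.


difference() {
  translate([170, 170, 0]) cylinder(h = 140, r = 170);
  translate([200, 120, -1]) cylinder(h = 142, r = 20);
}


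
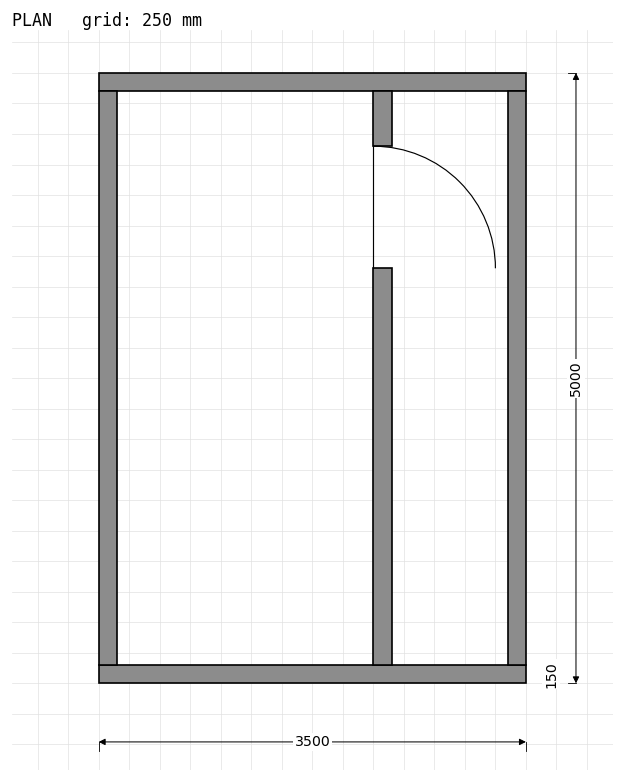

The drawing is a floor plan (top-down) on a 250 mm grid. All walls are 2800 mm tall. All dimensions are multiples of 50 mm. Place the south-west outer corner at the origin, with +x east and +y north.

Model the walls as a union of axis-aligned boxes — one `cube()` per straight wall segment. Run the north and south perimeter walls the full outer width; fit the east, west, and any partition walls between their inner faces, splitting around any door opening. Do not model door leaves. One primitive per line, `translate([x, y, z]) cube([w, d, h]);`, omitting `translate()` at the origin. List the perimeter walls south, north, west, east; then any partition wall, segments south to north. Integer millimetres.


cube([3500, 150, 2800]);
translate([0, 4850, 0]) cube([3500, 150, 2800]);
translate([0, 150, 0]) cube([150, 4700, 2800]);
translate([3350, 150, 0]) cube([150, 4700, 2800]);
translate([2250, 150, 0]) cube([150, 3250, 2800]);
translate([2250, 4400, 0]) cube([150, 450, 2800]);


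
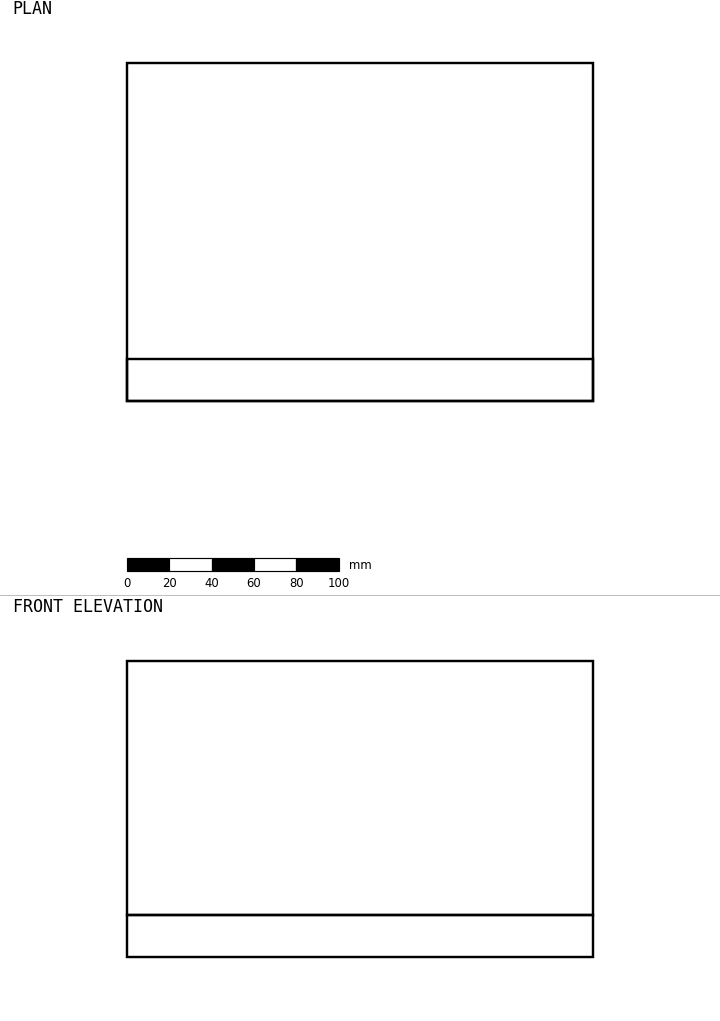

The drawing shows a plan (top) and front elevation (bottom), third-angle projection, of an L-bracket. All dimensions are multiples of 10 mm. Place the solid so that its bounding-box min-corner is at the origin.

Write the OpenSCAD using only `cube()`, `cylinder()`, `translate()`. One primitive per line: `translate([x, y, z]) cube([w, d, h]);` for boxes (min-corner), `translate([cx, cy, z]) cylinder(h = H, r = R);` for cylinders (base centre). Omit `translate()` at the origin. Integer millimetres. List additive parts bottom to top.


cube([220, 160, 20]);
translate([0, 0, 20]) cube([220, 20, 120]);
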